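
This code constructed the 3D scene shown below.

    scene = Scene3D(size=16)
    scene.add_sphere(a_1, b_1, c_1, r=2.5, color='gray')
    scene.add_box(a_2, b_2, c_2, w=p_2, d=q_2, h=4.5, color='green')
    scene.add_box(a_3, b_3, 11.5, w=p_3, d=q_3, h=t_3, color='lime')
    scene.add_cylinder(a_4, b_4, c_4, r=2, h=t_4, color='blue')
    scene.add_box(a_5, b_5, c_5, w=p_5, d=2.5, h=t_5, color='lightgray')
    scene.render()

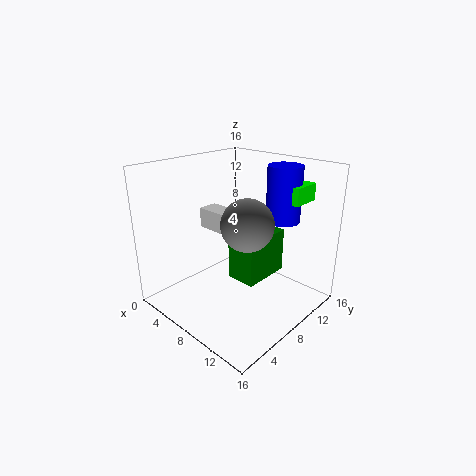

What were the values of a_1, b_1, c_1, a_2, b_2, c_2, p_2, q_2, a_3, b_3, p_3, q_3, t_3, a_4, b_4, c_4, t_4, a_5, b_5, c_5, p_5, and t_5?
a_1 = 12
b_1 = 5
c_1 = 11.5
a_2 = 10
b_2 = 4.5
c_2 = 5.5
p_2 = 3
q_2 = 5
a_3 = 9
b_3 = 12.5
p_3 = 3.5
q_3 = 3.5
t_3 = 2
a_4 = 10
b_4 = 13.5
c_4 = 9
t_4 = 6.5
a_5 = 0.5
b_5 = 9
c_5 = 7
p_5 = 5.5
t_5 = 2.5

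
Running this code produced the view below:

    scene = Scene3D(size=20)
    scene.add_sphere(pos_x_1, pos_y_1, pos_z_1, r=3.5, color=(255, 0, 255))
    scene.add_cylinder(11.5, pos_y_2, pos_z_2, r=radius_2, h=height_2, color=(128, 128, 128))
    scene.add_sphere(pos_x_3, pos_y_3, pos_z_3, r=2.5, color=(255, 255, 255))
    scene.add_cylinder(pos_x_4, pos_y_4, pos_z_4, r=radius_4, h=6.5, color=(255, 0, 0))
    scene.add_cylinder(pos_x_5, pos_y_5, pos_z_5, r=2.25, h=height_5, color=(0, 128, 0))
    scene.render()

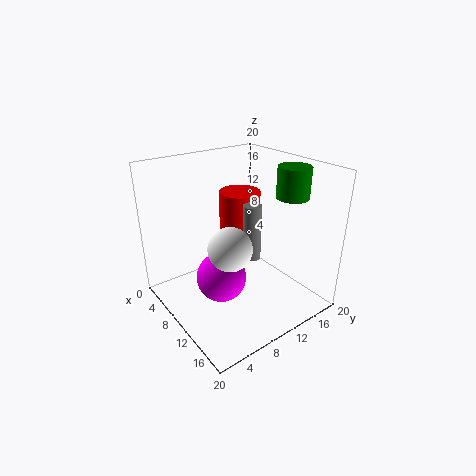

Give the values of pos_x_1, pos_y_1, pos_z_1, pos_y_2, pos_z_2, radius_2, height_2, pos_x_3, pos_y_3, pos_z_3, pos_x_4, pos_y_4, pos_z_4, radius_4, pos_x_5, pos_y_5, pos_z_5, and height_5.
pos_x_1 = 9.75, pos_y_1 = 7.25, pos_z_1 = 4.5, pos_y_2 = 11.25, pos_z_2 = 7.25, radius_2 = 1.25, height_2 = 7.75, pos_x_3 = 16.25, pos_y_3 = 4.25, pos_z_3 = 13, pos_x_4 = 3.75, pos_y_4 = 15, pos_z_4 = 7.5, radius_4 = 3.25, pos_x_5 = 13.5, pos_y_5 = 16.5, pos_z_5 = 15.5, height_5 = 4.25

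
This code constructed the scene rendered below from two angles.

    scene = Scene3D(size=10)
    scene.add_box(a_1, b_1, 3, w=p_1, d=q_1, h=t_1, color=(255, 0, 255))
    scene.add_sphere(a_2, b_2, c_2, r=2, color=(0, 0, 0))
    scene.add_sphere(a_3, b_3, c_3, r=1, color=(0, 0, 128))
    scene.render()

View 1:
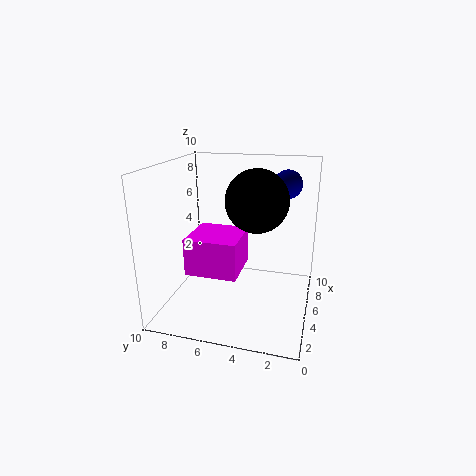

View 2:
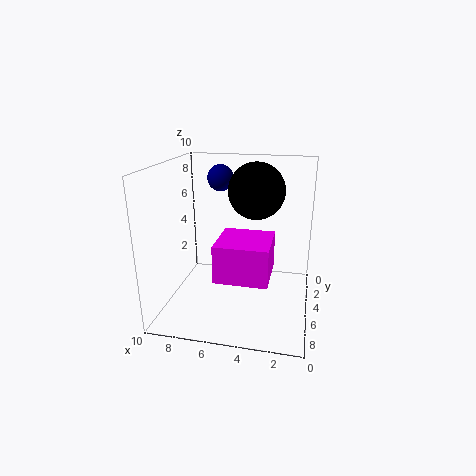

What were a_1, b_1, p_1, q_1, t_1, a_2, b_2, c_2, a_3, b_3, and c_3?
a_1 = 2.5, b_1 = 4.5, p_1 = 3.5, q_1 = 3.5, t_1 = 2.5, a_2 = 4, b_2 = 3.5, c_2 = 8, a_3 = 7, b_3 = 2, c_3 = 8.5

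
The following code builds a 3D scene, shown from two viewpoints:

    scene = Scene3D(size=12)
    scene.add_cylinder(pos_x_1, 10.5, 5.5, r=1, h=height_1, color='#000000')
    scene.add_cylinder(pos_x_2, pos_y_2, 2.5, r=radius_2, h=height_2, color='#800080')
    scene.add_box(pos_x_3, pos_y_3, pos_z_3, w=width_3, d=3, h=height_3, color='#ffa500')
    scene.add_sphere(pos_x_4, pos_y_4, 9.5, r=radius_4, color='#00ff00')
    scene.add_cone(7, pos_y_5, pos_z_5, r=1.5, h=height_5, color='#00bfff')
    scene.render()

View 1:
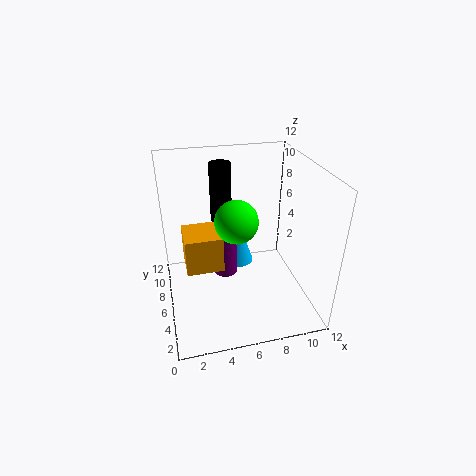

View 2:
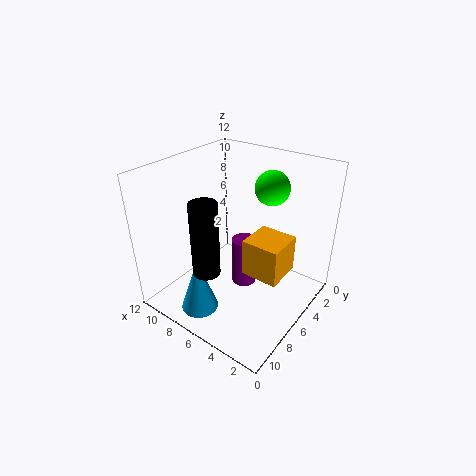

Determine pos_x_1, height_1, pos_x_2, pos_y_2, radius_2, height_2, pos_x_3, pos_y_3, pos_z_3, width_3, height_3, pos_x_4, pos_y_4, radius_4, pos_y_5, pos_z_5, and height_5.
pos_x_1 = 5.5
height_1 = 5.5
pos_x_2 = 5
pos_y_2 = 6.5
radius_2 = 1
height_2 = 4
pos_x_3 = 1.5
pos_y_3 = 4.5
pos_z_3 = 4
width_3 = 3
height_3 = 3
pos_x_4 = 5
pos_y_4 = 2.5
radius_4 = 1.5
pos_y_5 = 10
pos_z_5 = 1
height_5 = 4.5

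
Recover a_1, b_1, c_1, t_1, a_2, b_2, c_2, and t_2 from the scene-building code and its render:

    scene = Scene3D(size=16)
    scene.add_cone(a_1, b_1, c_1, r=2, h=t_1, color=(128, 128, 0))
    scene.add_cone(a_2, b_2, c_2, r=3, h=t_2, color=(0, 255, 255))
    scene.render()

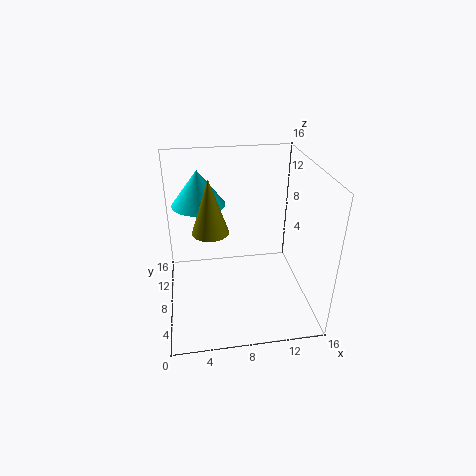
a_1 = 5; b_1 = 8; c_1 = 9; t_1 = 6; a_2 = 4; b_2 = 11; c_2 = 11; t_2 = 4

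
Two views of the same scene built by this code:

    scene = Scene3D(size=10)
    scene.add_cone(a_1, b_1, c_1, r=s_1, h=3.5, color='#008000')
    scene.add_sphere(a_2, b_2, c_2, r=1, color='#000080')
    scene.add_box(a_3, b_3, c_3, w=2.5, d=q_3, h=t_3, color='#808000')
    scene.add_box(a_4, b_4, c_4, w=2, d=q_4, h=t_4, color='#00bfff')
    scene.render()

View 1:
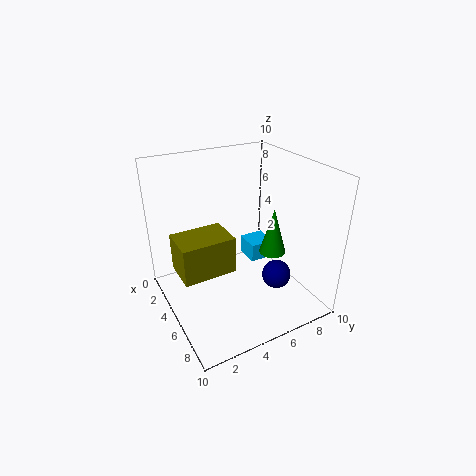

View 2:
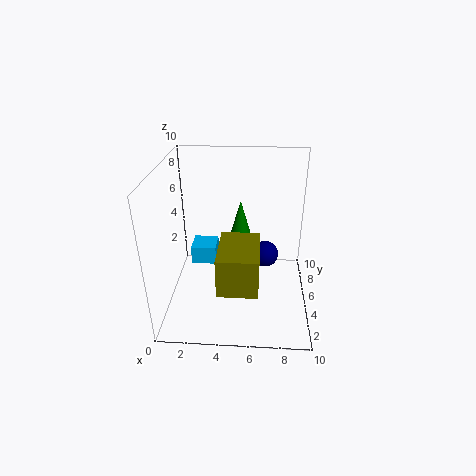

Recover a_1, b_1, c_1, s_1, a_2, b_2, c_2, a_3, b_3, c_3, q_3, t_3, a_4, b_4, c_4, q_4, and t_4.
a_1 = 5, b_1 = 8, c_1 = 3, s_1 = 1, a_2 = 7, b_2 = 7, c_2 = 2.5, a_3 = 4, b_3 = 0.5, c_3 = 3.5, q_3 = 3.5, t_3 = 2.5, a_4 = 1, b_4 = 7.5, c_4 = 1, q_4 = 2, t_4 = 1.5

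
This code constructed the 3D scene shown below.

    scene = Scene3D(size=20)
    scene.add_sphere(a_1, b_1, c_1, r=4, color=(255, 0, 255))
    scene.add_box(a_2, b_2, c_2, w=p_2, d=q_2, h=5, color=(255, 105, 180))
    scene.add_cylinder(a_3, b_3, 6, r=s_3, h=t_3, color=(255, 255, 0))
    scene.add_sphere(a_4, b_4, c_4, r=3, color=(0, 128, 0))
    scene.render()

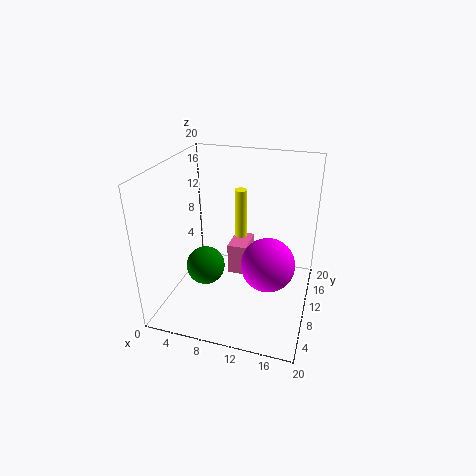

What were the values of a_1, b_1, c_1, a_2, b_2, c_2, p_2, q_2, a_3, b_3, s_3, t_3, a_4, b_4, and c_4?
a_1 = 14, b_1 = 12, c_1 = 5, a_2 = 7, b_2 = 14, c_2 = 1, p_2 = 3, q_2 = 5, a_3 = 8, b_3 = 18, s_3 = 1, t_3 = 8, a_4 = 4, b_4 = 12, c_4 = 3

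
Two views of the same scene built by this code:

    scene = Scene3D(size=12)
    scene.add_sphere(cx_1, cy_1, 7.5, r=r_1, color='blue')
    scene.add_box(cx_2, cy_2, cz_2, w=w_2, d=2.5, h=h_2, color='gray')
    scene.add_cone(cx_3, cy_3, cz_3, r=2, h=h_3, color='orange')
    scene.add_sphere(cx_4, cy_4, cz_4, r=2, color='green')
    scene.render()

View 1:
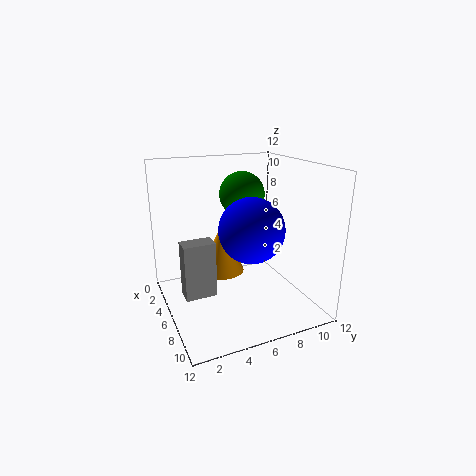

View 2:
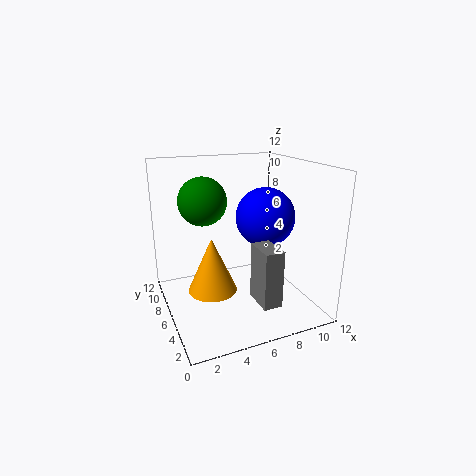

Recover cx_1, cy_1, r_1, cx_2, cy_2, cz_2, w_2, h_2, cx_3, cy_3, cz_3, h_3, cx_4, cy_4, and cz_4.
cx_1 = 8.5; cy_1 = 6; r_1 = 2.5; cx_2 = 6; cy_2 = 1; cz_2 = 2; w_2 = 1.5; h_2 = 4.5; cx_3 = 3.5; cy_3 = 5.5; cz_3 = 2; h_3 = 4.5; cx_4 = 3.5; cy_4 = 7.5; cz_4 = 9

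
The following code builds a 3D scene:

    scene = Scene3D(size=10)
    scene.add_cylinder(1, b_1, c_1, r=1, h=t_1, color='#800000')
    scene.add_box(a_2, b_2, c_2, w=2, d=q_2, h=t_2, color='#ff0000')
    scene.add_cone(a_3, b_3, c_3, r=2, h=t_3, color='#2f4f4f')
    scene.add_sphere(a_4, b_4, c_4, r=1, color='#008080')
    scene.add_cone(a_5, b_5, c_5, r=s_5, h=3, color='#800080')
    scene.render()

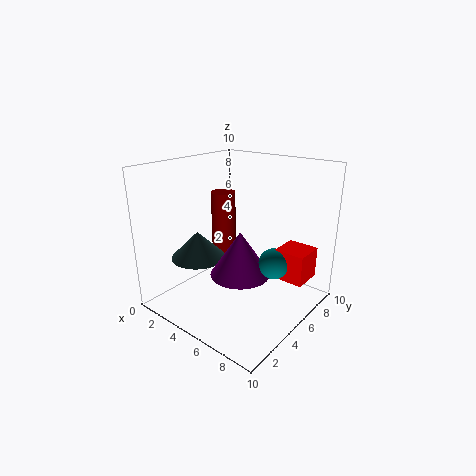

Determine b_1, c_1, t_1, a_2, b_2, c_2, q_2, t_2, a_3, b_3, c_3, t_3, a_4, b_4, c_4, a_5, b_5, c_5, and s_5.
b_1 = 8, c_1 = 2, t_1 = 5, a_2 = 8, b_2 = 5, c_2 = 3, q_2 = 2, t_2 = 2, a_3 = 2, b_3 = 4, c_3 = 3, t_3 = 2, a_4 = 8, b_4 = 5, c_4 = 4, a_5 = 6, b_5 = 4, c_5 = 3, s_5 = 2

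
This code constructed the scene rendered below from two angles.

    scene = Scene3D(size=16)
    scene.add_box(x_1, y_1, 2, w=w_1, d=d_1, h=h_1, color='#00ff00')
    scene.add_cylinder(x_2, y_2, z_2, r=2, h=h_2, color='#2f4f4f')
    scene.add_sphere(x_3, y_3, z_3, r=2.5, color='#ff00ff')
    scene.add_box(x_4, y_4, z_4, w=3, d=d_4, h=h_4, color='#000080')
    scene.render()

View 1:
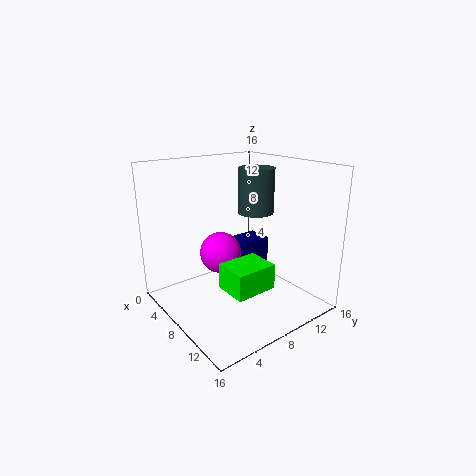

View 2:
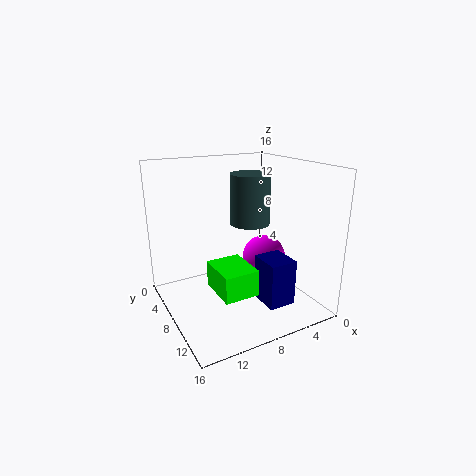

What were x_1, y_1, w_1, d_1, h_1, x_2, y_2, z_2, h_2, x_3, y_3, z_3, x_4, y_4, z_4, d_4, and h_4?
x_1 = 7; y_1 = 6; w_1 = 4; d_1 = 5; h_1 = 3; x_2 = 8; y_2 = 10.5; z_2 = 10.5; h_2 = 5; x_3 = 4.5; y_3 = 8; z_3 = 5; x_4 = 4; y_4 = 10; z_4 = 1.5; d_4 = 3.5; h_4 = 5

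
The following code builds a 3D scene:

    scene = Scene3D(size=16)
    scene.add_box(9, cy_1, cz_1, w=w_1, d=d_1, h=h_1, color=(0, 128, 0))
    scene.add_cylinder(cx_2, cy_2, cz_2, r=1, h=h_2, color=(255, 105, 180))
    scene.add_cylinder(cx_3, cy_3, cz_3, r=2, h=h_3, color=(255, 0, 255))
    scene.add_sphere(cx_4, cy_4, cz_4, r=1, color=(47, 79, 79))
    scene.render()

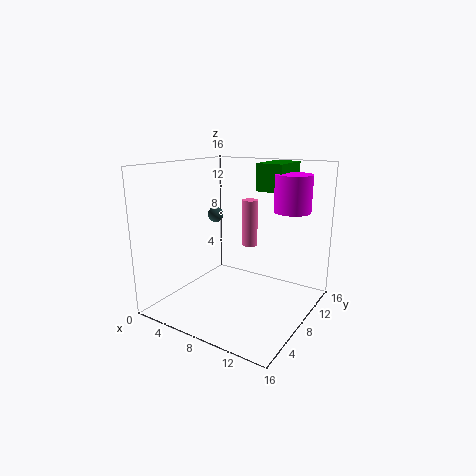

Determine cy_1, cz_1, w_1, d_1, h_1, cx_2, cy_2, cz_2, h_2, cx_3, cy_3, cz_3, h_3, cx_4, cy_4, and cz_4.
cy_1 = 10; cz_1 = 13; w_1 = 3; d_1 = 5; h_1 = 3; cx_2 = 6; cy_2 = 14; cz_2 = 5; h_2 = 6; cx_3 = 13; cy_3 = 11; cz_3 = 11; h_3 = 4; cx_4 = 2; cy_4 = 12; cz_4 = 9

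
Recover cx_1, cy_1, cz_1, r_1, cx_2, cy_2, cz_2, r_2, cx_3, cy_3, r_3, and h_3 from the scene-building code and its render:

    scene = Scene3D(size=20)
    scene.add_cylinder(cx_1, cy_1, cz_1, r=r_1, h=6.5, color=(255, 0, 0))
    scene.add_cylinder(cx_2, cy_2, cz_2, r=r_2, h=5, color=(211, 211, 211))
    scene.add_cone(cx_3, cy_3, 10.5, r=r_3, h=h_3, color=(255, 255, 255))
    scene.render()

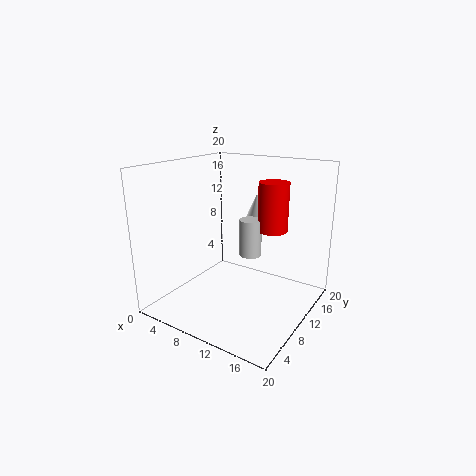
cx_1 = 14.5, cy_1 = 11.5, cz_1 = 11.5, r_1 = 2, cx_2 = 12, cy_2 = 10, cz_2 = 8, r_2 = 1.5, cx_3 = 9.5, cy_3 = 16, r_3 = 2, h_3 = 4.5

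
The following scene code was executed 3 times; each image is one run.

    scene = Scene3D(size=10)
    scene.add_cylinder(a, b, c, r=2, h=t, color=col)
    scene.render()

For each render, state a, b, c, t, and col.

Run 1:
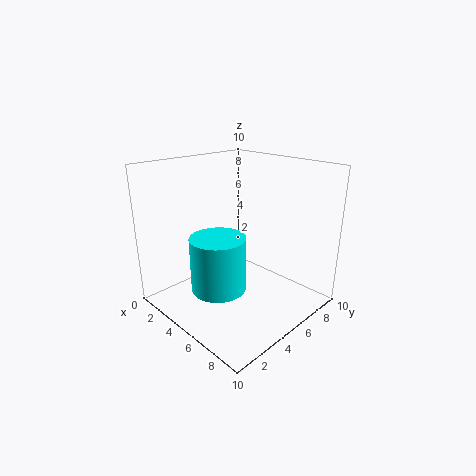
a = 4, b = 4, c = 1, t = 4, col = 'cyan'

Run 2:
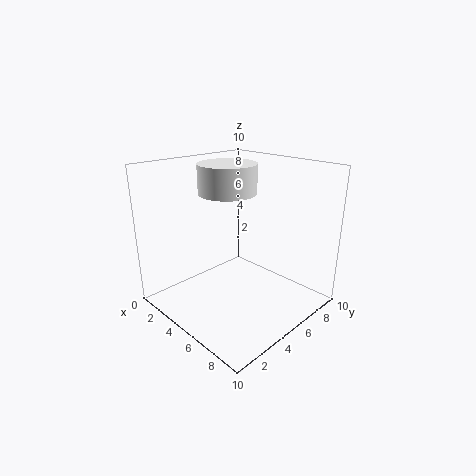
a = 4, b = 5, c = 8, t = 2, col = 'white'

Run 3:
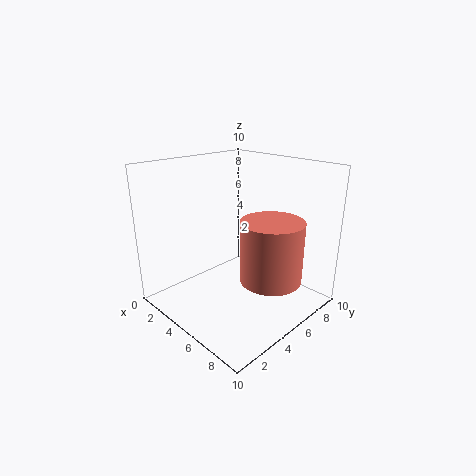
a = 8, b = 5, c = 3, t = 4, col = 'salmon'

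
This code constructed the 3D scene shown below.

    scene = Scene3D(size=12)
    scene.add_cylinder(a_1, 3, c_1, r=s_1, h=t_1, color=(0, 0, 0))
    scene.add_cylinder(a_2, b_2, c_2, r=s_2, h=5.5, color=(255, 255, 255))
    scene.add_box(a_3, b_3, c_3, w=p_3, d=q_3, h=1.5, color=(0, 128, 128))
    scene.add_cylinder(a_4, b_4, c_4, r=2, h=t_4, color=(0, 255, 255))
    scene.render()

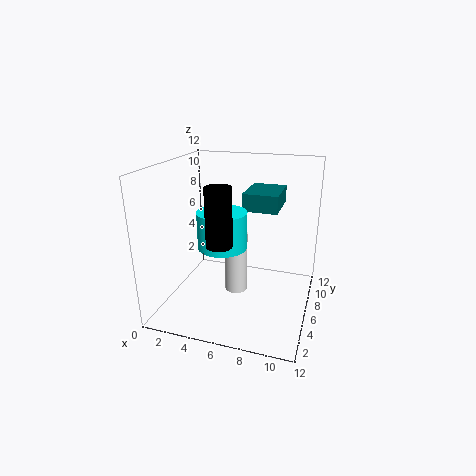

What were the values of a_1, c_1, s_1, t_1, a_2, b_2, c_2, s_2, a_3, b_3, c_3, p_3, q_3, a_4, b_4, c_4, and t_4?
a_1 = 5.5, c_1 = 6.5, s_1 = 1, t_1 = 4.5, a_2 = 5.5, b_2 = 7, c_2 = 0.5, s_2 = 1, a_3 = 6, b_3 = 7, c_3 = 8, p_3 = 3, q_3 = 4, a_4 = 5, b_4 = 5, c_4 = 5.5, t_4 = 3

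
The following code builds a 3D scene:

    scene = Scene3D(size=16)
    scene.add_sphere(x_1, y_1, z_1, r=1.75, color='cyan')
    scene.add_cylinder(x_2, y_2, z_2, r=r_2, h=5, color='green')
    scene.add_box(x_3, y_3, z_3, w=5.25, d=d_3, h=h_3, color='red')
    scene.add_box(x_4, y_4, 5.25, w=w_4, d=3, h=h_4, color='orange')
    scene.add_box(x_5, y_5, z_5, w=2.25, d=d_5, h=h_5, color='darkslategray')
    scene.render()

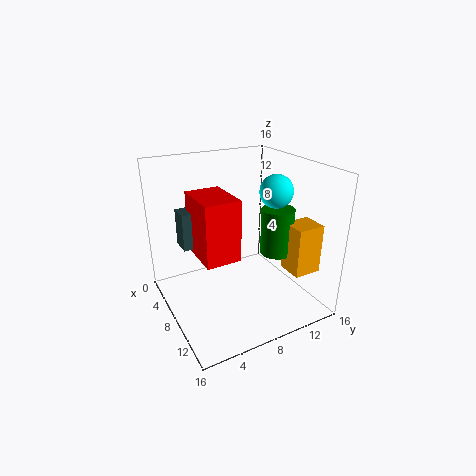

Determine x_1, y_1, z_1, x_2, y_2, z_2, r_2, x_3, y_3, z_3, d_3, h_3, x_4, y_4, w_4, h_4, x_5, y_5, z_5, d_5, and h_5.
x_1 = 10.25; y_1 = 11.25; z_1 = 13.5; x_2 = 10.75; y_2 = 11.25; z_2 = 6.75; r_2 = 1.75; x_3 = 5.75; y_3 = 3; z_3 = 7; d_3 = 3.75; h_3 = 6.5; x_4 = 11.5; y_4 = 11.5; w_4 = 2.75; h_4 = 5.25; x_5 = 5; y_5 = 2; z_5 = 7.5; d_5 = 4; h_5 = 4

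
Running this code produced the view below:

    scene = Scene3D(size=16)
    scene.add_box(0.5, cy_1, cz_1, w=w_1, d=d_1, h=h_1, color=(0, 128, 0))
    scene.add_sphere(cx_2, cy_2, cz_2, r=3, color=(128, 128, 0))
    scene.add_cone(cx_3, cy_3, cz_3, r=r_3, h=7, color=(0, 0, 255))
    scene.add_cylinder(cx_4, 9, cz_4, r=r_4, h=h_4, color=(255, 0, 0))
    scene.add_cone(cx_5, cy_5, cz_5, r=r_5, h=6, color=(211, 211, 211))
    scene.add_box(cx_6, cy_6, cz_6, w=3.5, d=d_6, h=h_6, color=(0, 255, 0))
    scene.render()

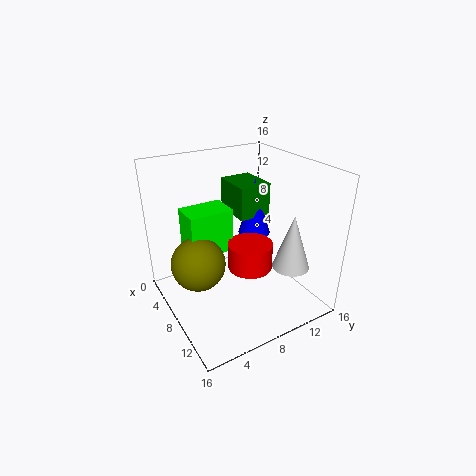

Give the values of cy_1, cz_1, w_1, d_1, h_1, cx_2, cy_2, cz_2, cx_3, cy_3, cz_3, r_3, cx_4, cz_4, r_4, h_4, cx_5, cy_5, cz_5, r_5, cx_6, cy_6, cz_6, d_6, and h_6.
cy_1 = 10, cz_1 = 8.5, w_1 = 5, d_1 = 4, h_1 = 4, cx_2 = 7, cy_2 = 3.5, cz_2 = 5.5, cx_3 = 4.5, cy_3 = 12.5, cz_3 = 6, r_3 = 2, cx_4 = 9, cz_4 = 4.5, r_4 = 2.5, h_4 = 3, cx_5 = 12.5, cy_5 = 12, cz_5 = 5.5, r_5 = 2, cx_6 = 3.5, cy_6 = 3, cz_6 = 6, d_6 = 5, h_6 = 5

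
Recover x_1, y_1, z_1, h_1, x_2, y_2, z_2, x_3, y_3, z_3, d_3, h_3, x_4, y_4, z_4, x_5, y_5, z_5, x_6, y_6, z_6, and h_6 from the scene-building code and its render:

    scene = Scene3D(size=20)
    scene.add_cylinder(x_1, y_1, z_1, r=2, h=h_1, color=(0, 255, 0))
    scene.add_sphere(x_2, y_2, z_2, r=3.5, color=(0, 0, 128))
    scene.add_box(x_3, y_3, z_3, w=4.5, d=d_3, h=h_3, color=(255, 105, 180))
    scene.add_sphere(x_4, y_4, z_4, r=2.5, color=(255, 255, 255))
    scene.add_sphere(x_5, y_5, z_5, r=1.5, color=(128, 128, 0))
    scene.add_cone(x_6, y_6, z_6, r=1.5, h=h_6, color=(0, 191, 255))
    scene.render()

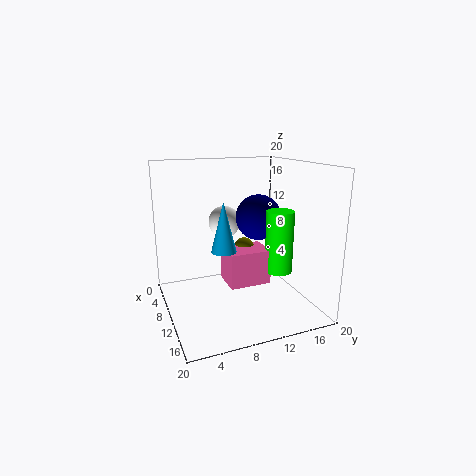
x_1 = 11; y_1 = 16; z_1 = 4.5; h_1 = 9; x_2 = 6; y_2 = 15; z_2 = 11.5; x_3 = 7; y_3 = 8.5; z_3 = 3; d_3 = 6; h_3 = 5; x_4 = 3; y_4 = 10.5; z_4 = 10.5; x_5 = 7.5; y_5 = 12; z_5 = 7.5; x_6 = 15.5; y_6 = 6; z_6 = 10.5; h_6 = 6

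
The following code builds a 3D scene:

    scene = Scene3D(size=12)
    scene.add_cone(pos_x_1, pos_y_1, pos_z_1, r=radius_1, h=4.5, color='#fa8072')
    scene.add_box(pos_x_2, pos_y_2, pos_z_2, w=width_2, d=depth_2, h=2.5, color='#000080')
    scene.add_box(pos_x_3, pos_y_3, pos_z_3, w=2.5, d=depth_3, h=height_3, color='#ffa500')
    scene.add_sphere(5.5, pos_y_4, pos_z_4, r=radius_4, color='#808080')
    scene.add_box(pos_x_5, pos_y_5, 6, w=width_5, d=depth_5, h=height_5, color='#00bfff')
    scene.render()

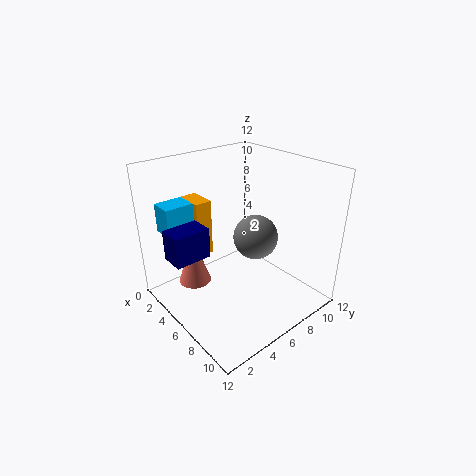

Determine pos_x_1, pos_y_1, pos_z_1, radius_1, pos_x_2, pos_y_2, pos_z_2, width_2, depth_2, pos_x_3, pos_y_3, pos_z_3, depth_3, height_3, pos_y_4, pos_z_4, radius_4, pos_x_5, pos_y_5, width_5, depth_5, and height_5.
pos_x_1 = 2; pos_y_1 = 4; pos_z_1 = 0.5; radius_1 = 1.5; pos_x_2 = 3.5; pos_y_2 = 0.5; pos_z_2 = 5; width_2 = 2; depth_2 = 3; pos_x_3 = 0.5; pos_y_3 = 4; pos_z_3 = 3.5; depth_3 = 1.5; height_3 = 5; pos_y_4 = 8.5; pos_z_4 = 5; radius_4 = 2; pos_x_5 = 0.5; pos_y_5 = 1.5; width_5 = 2; depth_5 = 3.5; height_5 = 2.5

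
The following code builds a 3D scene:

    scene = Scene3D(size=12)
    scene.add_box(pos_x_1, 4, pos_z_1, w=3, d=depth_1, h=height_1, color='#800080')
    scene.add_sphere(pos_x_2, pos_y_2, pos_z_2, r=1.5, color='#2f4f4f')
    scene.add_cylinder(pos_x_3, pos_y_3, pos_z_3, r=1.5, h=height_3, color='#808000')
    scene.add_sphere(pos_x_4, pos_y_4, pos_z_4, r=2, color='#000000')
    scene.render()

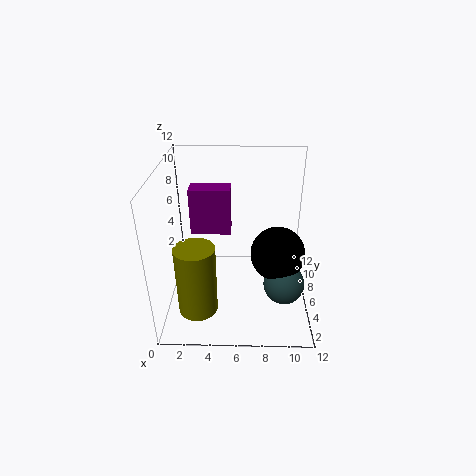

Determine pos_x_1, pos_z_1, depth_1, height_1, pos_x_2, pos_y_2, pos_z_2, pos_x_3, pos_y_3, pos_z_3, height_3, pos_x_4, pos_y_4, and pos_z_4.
pos_x_1 = 2.5, pos_z_1 = 7.5, depth_1 = 1.5, height_1 = 3.5, pos_x_2 = 9.5, pos_y_2 = 2, pos_z_2 = 4.5, pos_x_3 = 3, pos_y_3 = 2, pos_z_3 = 2, height_3 = 5.5, pos_x_4 = 9, pos_y_4 = 3, pos_z_4 = 6.5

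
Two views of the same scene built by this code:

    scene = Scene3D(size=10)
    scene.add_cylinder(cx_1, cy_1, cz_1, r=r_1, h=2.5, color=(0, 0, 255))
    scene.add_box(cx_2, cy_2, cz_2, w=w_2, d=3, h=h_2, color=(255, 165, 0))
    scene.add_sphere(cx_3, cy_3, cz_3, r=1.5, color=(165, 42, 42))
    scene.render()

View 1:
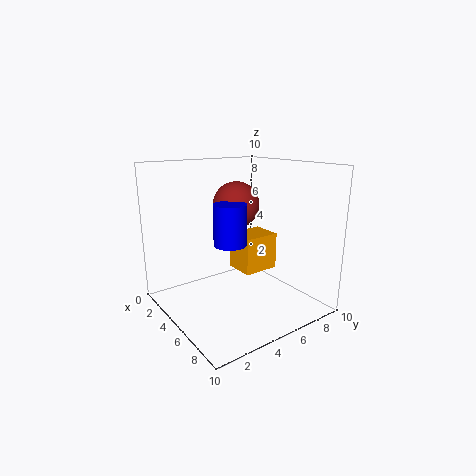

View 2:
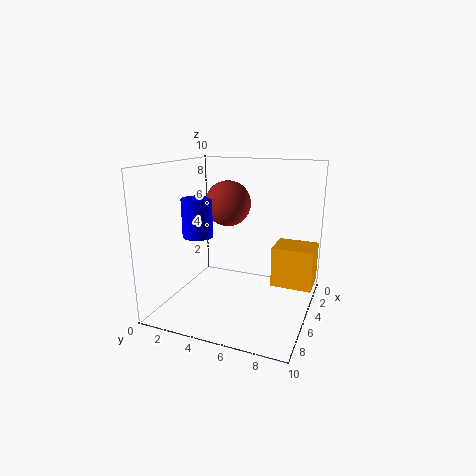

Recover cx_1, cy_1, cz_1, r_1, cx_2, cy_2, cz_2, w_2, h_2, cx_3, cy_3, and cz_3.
cx_1 = 7; cy_1 = 3; cz_1 = 5.5; r_1 = 1; cx_2 = 1; cy_2 = 7; cz_2 = 1; w_2 = 2.5; h_2 = 3; cx_3 = 5.5; cy_3 = 4.5; cz_3 = 7.5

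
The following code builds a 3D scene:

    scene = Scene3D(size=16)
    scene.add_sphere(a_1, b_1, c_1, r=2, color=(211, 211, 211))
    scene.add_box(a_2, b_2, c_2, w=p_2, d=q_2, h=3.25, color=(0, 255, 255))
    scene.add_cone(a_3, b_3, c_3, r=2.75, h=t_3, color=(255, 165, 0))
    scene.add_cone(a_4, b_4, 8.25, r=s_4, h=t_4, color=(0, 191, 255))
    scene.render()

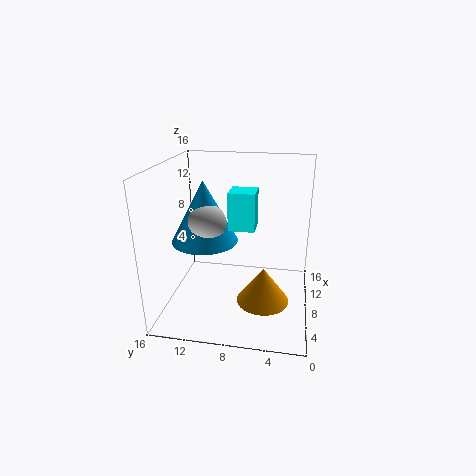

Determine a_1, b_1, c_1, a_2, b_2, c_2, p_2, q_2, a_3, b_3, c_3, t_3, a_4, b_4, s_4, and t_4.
a_1 = 5.5; b_1 = 10.75; c_1 = 10.5; a_2 = 0.5; b_2 = 5.25; c_2 = 12; p_2 = 2.25; q_2 = 2.25; a_3 = 4.75; b_3 = 4.75; c_3 = 2.5; t_3 = 3.75; a_4 = 6.25; b_4 = 11.25; s_4 = 3.5; t_4 = 6.5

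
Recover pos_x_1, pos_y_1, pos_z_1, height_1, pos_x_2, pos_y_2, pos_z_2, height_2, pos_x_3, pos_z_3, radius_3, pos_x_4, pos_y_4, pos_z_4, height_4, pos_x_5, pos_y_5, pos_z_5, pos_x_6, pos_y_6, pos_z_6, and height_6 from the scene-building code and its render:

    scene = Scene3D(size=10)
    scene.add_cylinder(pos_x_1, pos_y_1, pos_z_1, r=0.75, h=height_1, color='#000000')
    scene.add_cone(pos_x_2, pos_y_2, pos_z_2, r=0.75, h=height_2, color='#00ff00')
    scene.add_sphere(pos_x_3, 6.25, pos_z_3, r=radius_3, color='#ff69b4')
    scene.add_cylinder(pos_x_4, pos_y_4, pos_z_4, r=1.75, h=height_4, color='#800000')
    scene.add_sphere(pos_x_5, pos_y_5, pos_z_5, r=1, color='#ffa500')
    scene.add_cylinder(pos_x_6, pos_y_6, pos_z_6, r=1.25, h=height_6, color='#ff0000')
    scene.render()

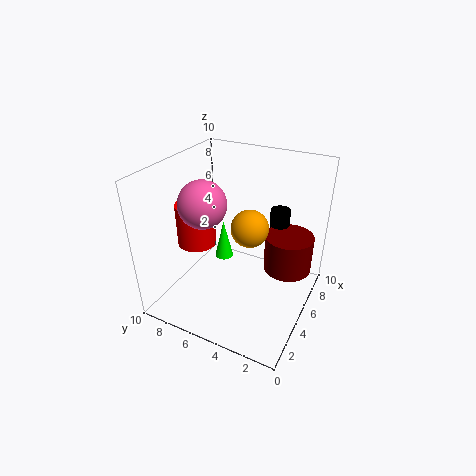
pos_x_1 = 8.5; pos_y_1 = 3.25; pos_z_1 = 3.5; height_1 = 2.5; pos_x_2 = 7.75; pos_y_2 = 7.75; pos_z_2 = 1; height_2 = 3.25; pos_x_3 = 2.75; pos_z_3 = 8.25; radius_3 = 1.5; pos_x_4 = 7.25; pos_y_4 = 2; pos_z_4 = 2; height_4 = 2.75; pos_x_5 = 1.5; pos_y_5 = 2.5; pos_z_5 = 8.25; pos_x_6 = 3; pos_y_6 = 7; pos_z_6 = 5.25; height_6 = 2.75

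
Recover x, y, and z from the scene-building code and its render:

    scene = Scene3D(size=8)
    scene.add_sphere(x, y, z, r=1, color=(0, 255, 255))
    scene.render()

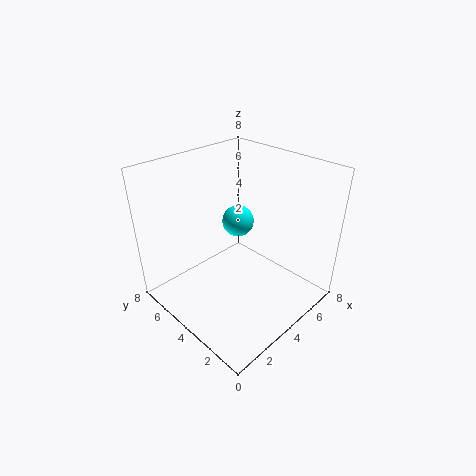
x = 6, y = 6, z = 3.5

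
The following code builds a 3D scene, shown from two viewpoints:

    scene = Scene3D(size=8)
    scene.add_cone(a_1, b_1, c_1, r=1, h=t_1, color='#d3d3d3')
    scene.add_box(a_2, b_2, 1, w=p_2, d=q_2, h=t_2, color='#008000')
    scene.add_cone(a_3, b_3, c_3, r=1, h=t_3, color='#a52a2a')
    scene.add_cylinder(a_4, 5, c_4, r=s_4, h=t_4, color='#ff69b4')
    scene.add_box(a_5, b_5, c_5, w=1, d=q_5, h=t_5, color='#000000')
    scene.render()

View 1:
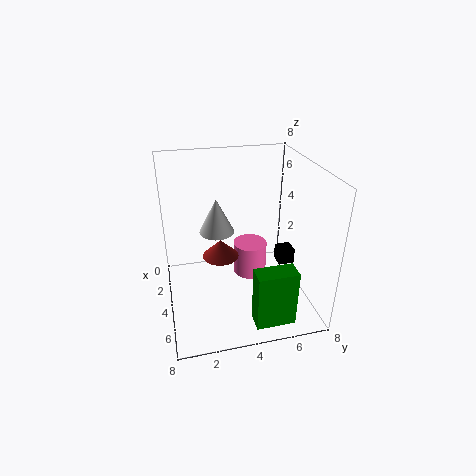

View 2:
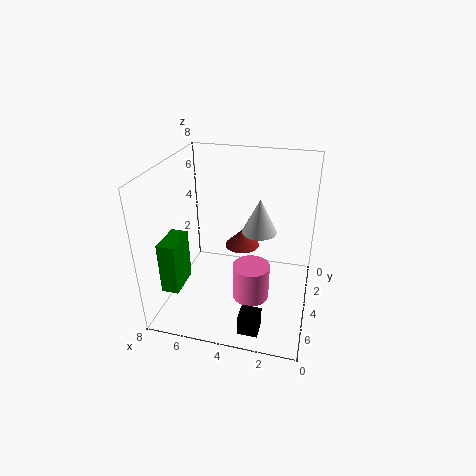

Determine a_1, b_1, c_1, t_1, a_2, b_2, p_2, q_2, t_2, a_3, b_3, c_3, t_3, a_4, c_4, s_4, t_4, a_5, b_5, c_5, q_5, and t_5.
a_1 = 3, b_1 = 3, c_1 = 4, t_1 = 2, a_2 = 7, b_2 = 4, p_2 = 1, q_2 = 2, t_2 = 3, a_3 = 4, b_3 = 3, c_3 = 3, t_3 = 1, a_4 = 3, c_4 = 1, s_4 = 1, t_4 = 2, a_5 = 2, b_5 = 7, c_5 = 1, q_5 = 1, t_5 = 1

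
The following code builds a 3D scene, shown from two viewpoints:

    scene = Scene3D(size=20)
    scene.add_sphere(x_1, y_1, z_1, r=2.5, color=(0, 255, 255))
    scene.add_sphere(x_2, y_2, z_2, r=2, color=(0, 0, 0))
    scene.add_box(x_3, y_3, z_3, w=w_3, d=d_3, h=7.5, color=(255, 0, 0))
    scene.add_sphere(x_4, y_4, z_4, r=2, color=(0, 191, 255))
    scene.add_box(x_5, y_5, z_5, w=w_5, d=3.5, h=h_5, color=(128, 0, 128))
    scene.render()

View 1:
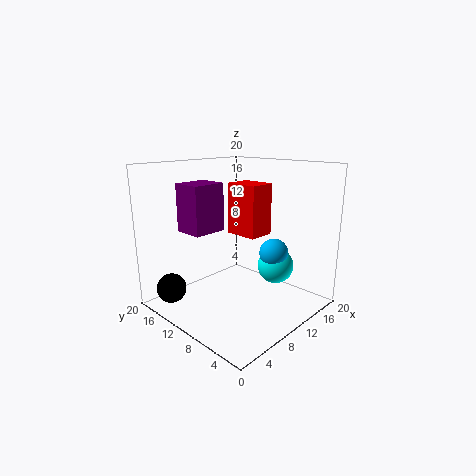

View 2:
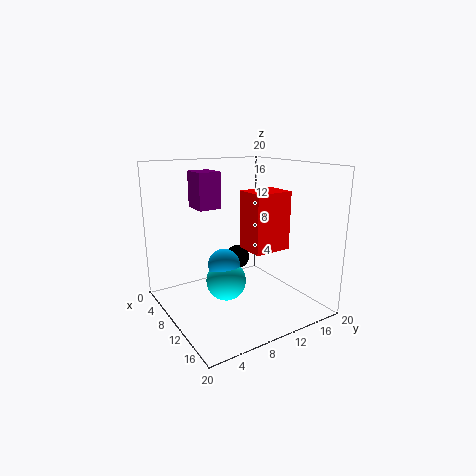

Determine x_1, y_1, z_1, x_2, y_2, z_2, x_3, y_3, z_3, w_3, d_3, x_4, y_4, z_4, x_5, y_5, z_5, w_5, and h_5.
x_1 = 13.5
y_1 = 6
z_1 = 6
x_2 = 2
y_2 = 15
z_2 = 3.5
x_3 = 12
y_3 = 9
z_3 = 9.5
w_3 = 4
d_3 = 5
x_4 = 13
y_4 = 6
z_4 = 8
x_5 = 0.5
y_5 = 7
z_5 = 13
w_5 = 4
h_5 = 5.5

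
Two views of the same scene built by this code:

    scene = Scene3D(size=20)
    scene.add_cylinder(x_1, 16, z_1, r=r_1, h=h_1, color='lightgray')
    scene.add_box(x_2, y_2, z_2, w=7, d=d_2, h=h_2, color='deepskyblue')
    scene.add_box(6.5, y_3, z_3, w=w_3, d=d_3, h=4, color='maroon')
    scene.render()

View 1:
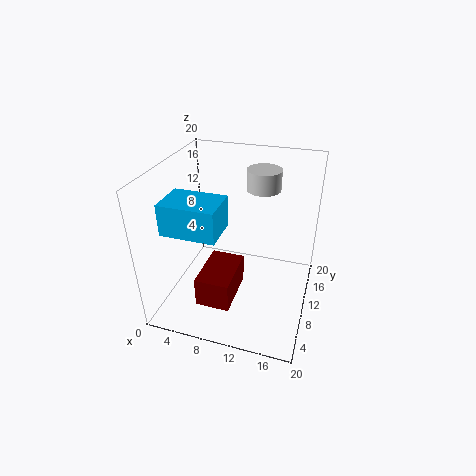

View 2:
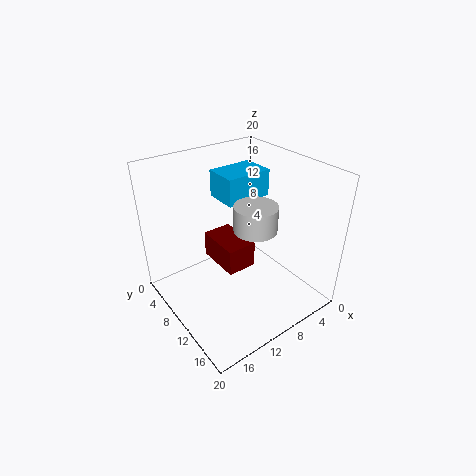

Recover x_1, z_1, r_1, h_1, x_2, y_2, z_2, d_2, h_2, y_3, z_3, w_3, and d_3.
x_1 = 12
z_1 = 15
r_1 = 2.5
h_1 = 3
x_2 = 2.5
y_2 = 2.5
z_2 = 13.5
d_2 = 5
h_2 = 4
y_3 = 2.5
z_3 = 3.5
w_3 = 4.5
d_3 = 7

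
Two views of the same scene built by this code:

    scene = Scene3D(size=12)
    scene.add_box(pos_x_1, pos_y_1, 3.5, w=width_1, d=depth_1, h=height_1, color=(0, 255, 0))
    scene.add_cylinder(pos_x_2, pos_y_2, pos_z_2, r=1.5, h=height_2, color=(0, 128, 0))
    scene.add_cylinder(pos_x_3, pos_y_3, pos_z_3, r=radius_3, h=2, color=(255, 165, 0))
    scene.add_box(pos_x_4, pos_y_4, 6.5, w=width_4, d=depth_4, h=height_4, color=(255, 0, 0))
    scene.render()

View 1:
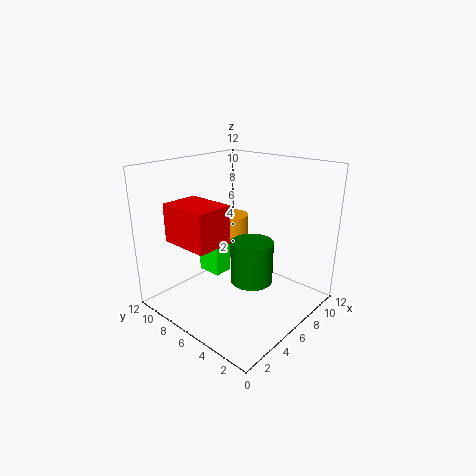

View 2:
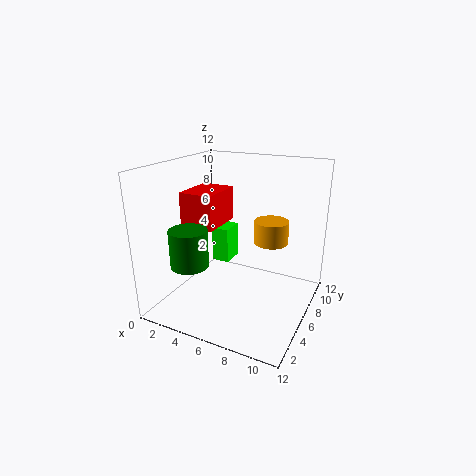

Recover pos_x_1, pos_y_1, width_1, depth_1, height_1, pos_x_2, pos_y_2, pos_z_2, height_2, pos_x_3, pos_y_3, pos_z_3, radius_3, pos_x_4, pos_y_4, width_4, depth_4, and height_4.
pos_x_1 = 3.5
pos_y_1 = 6
width_1 = 1.5
depth_1 = 2
height_1 = 3
pos_x_2 = 3.5
pos_y_2 = 2.5
pos_z_2 = 4.5
height_2 = 3
pos_x_3 = 8
pos_y_3 = 8.5
pos_z_3 = 5
radius_3 = 1.5
pos_x_4 = 1
pos_y_4 = 5
width_4 = 3
depth_4 = 4
height_4 = 3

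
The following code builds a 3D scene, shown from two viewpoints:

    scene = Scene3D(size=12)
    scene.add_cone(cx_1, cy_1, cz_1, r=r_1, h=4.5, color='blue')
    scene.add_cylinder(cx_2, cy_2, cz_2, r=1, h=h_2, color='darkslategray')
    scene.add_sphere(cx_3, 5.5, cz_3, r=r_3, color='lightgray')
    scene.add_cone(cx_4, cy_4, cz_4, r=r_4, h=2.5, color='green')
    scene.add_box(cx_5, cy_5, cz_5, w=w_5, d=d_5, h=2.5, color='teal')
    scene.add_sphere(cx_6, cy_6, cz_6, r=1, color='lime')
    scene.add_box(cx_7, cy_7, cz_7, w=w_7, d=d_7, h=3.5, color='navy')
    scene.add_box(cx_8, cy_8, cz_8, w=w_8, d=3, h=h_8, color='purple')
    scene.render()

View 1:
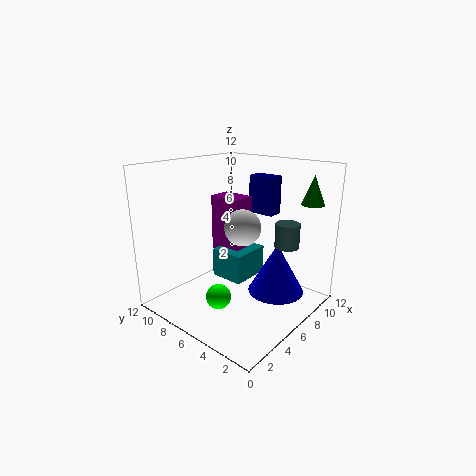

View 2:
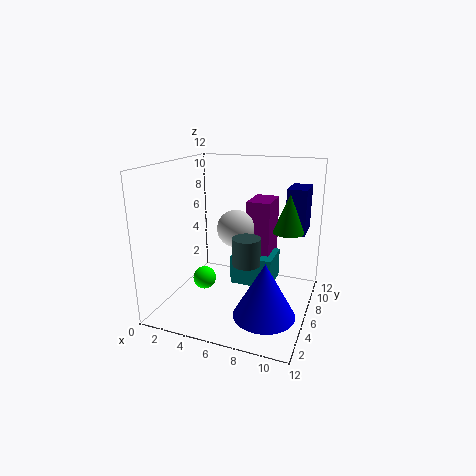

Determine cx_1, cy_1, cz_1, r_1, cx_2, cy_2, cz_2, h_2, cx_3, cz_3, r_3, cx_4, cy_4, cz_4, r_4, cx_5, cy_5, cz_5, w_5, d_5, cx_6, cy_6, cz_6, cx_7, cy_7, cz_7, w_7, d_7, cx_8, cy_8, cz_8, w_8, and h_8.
cx_1 = 9, cy_1 = 4, cz_1 = 0.5, r_1 = 2.5, cx_2 = 8, cy_2 = 2.5, cz_2 = 5.5, h_2 = 2, cx_3 = 6, cz_3 = 7, r_3 = 1.5, cx_4 = 11, cy_4 = 2, cz_4 = 8.5, r_4 = 1, cx_5 = 5.5, cy_5 = 5.5, cz_5 = 2, w_5 = 3.5, d_5 = 3, cx_6 = 3, cy_6 = 5.5, cz_6 = 2, cx_7 = 10, cy_7 = 5.5, cz_7 = 7, w_7 = 1.5, d_7 = 2.5, cx_8 = 6.5, cy_8 = 6.5, cz_8 = 4, w_8 = 2, h_8 = 5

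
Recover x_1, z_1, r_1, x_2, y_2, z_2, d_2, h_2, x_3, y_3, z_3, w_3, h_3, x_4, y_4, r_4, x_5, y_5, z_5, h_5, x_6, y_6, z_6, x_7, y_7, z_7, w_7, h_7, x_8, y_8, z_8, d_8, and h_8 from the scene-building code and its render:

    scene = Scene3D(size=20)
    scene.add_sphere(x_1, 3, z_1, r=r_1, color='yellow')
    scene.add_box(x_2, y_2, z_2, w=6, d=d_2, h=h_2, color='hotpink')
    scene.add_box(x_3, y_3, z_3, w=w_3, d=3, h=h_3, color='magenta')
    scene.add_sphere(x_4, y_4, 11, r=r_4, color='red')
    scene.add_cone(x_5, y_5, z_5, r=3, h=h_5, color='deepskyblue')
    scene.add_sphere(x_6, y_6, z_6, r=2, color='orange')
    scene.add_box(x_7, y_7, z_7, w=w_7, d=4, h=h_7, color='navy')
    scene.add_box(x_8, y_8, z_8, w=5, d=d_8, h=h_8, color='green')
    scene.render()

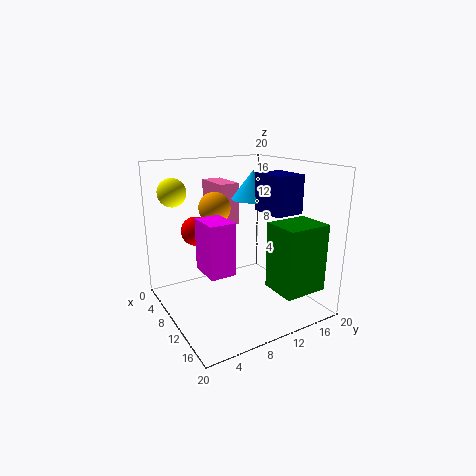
x_1 = 4; z_1 = 16; r_1 = 2; x_2 = 1; y_2 = 9; z_2 = 11; d_2 = 3; h_2 = 6; x_3 = 14; y_3 = 2; z_3 = 9; w_3 = 4; h_3 = 6; x_4 = 7; y_4 = 5; r_4 = 2; x_5 = 9; y_5 = 13; z_5 = 15; h_5 = 4; x_6 = 11; y_6 = 6; z_6 = 15; x_7 = 11; y_7 = 12; z_7 = 14; w_7 = 5; h_7 = 5; x_8 = 14; y_8 = 12; z_8 = 4; d_8 = 6; h_8 = 9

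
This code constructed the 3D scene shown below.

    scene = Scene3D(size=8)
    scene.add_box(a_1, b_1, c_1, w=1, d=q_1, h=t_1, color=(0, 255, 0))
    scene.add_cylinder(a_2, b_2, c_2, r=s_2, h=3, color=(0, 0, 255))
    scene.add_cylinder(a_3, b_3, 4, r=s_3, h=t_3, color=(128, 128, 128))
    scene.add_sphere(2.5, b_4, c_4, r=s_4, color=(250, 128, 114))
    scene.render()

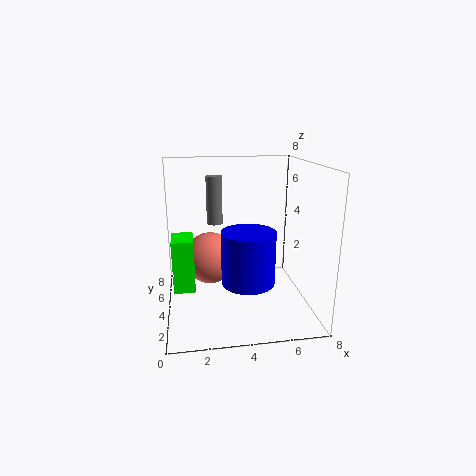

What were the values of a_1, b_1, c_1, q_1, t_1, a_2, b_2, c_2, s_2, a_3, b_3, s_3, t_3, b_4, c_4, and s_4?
a_1 = 0.5; b_1 = 1; c_1 = 2.5; q_1 = 1.5; t_1 = 2.5; a_2 = 4.5; b_2 = 3.5; c_2 = 1.5; s_2 = 1.5; a_3 = 3; b_3 = 7; s_3 = 0.5; t_3 = 3; b_4 = 5; c_4 = 2.5; s_4 = 1.5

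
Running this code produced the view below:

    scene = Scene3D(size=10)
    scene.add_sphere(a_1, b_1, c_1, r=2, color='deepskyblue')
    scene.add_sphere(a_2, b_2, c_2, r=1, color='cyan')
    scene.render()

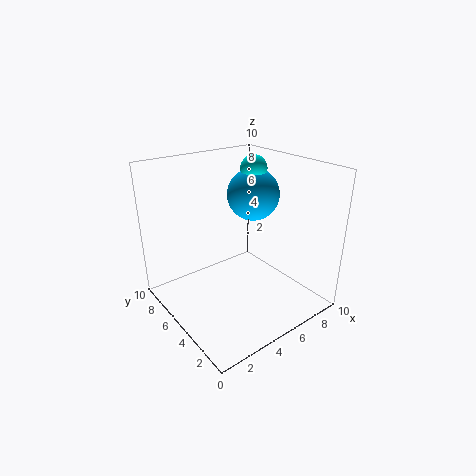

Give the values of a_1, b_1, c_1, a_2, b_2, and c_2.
a_1 = 8; b_1 = 7; c_1 = 7; a_2 = 8; b_2 = 7; c_2 = 9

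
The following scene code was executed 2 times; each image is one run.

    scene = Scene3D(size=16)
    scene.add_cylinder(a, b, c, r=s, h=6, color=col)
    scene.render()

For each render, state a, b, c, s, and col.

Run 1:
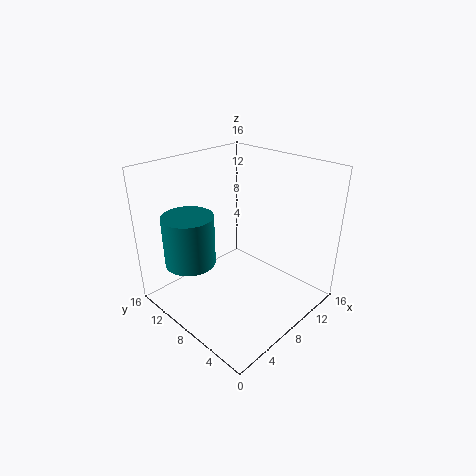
a = 5, b = 13, c = 4, s = 3, col = 'teal'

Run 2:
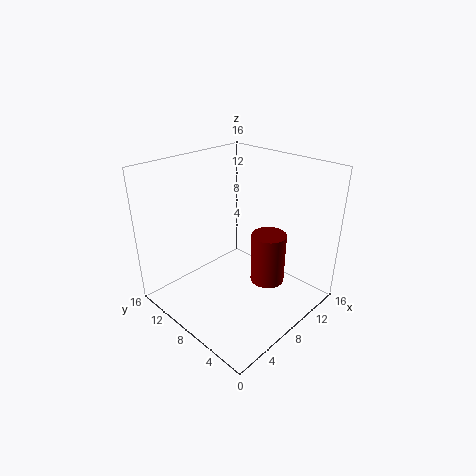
a = 11, b = 6, c = 2, s = 2, col = 'maroon'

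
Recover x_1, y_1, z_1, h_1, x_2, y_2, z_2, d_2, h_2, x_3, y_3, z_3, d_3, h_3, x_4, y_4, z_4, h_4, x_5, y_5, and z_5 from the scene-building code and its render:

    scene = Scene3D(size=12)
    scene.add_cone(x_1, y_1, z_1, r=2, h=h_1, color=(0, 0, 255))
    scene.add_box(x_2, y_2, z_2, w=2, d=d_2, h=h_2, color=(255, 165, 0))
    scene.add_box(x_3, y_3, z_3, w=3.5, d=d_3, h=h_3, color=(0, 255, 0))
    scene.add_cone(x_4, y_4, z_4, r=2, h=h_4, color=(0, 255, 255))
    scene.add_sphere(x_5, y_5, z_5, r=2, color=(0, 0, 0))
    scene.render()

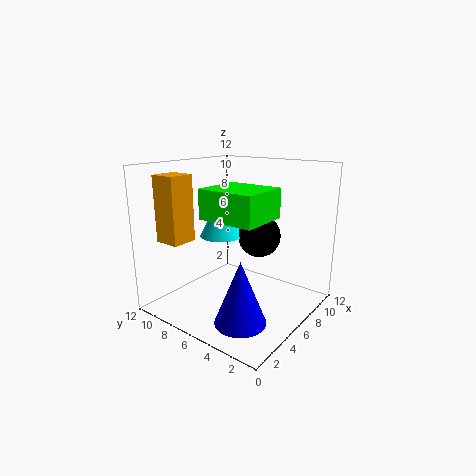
x_1 = 3; y_1 = 3.5; z_1 = 0.5; h_1 = 5; x_2 = 0.5; y_2 = 7.5; z_2 = 6.5; d_2 = 2; h_2 = 5; x_3 = 0.5; y_3 = 1; z_3 = 9; d_3 = 4; h_3 = 2; x_4 = 8; y_4 = 9.5; z_4 = 5; h_4 = 4; x_5 = 10; y_5 = 6.5; z_5 = 5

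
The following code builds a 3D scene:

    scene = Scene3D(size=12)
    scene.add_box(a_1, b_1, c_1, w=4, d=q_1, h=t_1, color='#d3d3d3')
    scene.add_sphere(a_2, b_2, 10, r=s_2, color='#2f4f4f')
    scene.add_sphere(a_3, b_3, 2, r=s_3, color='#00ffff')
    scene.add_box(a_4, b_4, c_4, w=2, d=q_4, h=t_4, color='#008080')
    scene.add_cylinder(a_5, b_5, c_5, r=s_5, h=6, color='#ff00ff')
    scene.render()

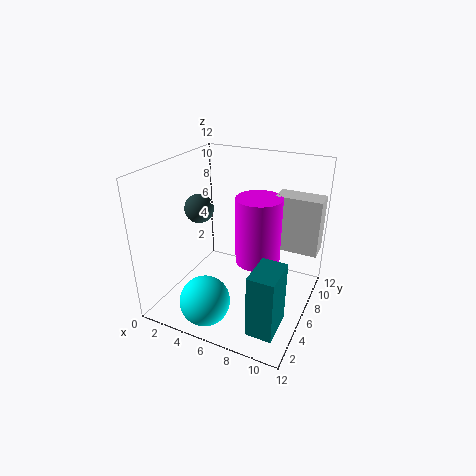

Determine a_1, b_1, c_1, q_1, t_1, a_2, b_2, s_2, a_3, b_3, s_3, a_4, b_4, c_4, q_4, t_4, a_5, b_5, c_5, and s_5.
a_1 = 8, b_1 = 9, c_1 = 4, q_1 = 2, t_1 = 5, a_2 = 5, b_2 = 2, s_2 = 1, a_3 = 5, b_3 = 2, s_3 = 2, a_4 = 9, b_4 = 1, c_4 = 1, q_4 = 3, t_4 = 5, a_5 = 7, b_5 = 8, c_5 = 3, s_5 = 2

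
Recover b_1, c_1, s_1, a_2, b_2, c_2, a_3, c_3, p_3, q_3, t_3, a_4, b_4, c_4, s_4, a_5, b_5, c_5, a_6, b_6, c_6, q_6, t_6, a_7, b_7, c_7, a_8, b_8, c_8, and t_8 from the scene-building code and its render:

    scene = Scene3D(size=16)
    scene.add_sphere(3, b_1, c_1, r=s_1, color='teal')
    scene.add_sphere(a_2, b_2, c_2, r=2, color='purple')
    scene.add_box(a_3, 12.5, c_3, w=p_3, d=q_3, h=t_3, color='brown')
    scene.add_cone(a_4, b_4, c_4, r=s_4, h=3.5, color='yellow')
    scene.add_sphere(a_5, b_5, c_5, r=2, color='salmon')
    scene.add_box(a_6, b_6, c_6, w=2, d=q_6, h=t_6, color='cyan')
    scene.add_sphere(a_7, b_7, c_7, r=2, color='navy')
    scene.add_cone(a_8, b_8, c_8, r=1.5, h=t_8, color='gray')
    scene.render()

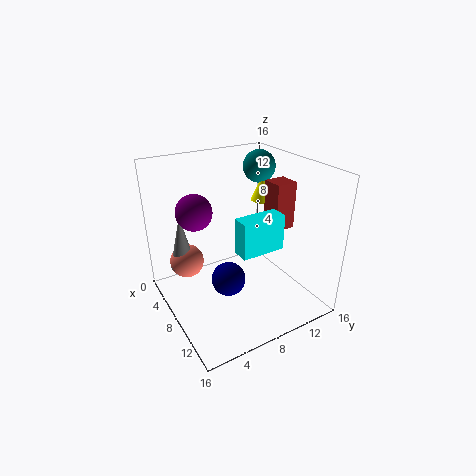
b_1 = 14, c_1 = 14, s_1 = 2, a_2 = 5.5, b_2 = 4, c_2 = 11, a_3 = 6.5, c_3 = 8, p_3 = 2.5, q_3 = 2.5, t_3 = 5.5, a_4 = 4, b_4 = 14, c_4 = 10, s_4 = 1.5, a_5 = 3.5, b_5 = 3.5, c_5 = 4, a_6 = 9, b_6 = 7, c_6 = 7, q_6 = 5, t_6 = 4, a_7 = 7.5, b_7 = 7, c_7 = 2.5, a_8 = 3.5, b_8 = 3, c_8 = 3.5, t_8 = 6.5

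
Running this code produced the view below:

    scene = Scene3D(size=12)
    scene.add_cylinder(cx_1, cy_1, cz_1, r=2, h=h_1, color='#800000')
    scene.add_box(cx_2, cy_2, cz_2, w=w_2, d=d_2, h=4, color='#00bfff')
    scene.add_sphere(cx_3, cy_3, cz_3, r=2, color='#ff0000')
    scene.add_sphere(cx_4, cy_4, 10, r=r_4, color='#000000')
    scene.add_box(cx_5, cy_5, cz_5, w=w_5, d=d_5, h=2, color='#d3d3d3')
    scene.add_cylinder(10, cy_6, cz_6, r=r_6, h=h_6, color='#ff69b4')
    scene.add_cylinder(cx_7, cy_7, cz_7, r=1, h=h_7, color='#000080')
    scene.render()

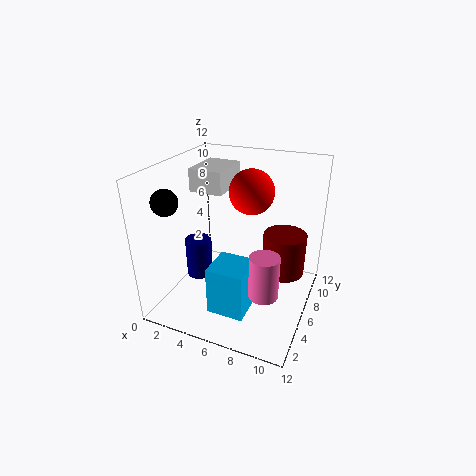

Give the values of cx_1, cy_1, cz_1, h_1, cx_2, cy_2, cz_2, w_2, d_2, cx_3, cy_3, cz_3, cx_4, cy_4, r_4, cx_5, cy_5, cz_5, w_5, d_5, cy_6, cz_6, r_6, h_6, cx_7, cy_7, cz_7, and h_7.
cx_1 = 9, cy_1 = 10, cz_1 = 1, h_1 = 4, cx_2 = 5, cy_2 = 2, cz_2 = 1, w_2 = 3, d_2 = 3, cx_3 = 6, cy_3 = 9, cz_3 = 9, cx_4 = 2, cy_4 = 2, r_4 = 1, cx_5 = 1, cy_5 = 7, cz_5 = 9, w_5 = 3, d_5 = 4, cy_6 = 1, cz_6 = 5, r_6 = 1, h_6 = 3, cx_7 = 4, cy_7 = 3, cz_7 = 4, h_7 = 3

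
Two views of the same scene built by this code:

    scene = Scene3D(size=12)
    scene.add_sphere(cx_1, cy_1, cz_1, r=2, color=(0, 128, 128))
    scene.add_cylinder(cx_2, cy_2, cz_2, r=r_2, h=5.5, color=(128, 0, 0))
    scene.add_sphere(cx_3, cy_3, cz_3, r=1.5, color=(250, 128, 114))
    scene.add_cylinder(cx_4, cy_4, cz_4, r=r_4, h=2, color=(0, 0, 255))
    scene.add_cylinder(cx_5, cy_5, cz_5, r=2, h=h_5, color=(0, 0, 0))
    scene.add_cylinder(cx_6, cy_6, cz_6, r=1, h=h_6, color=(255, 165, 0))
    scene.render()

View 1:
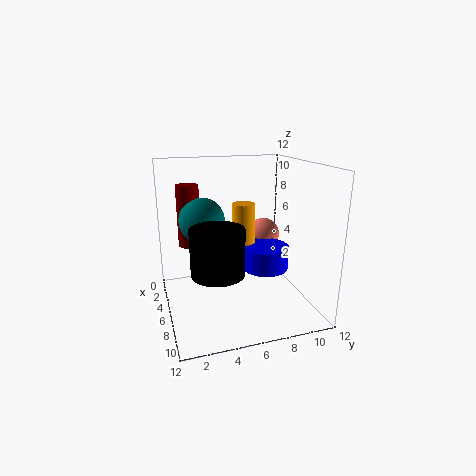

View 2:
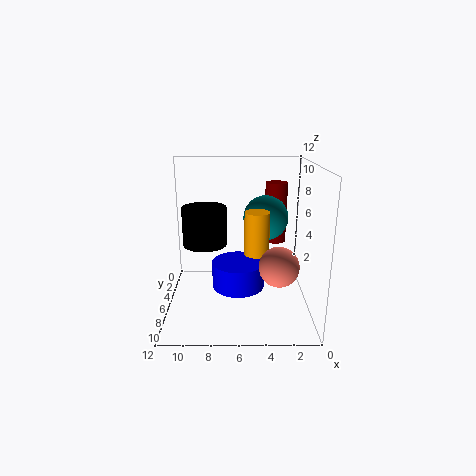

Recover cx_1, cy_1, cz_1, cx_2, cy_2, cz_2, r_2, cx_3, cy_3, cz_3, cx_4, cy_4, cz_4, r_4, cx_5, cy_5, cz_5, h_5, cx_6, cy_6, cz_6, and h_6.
cx_1 = 3.5; cy_1 = 3.5; cz_1 = 7; cx_2 = 2.5; cy_2 = 2.5; cz_2 = 4.5; r_2 = 1; cx_3 = 3; cy_3 = 9.5; cz_3 = 5; cx_4 = 6; cy_4 = 8.5; cz_4 = 3; r_4 = 2; cx_5 = 9; cy_5 = 3.5; cz_5 = 4.5; h_5 = 3.5; cx_6 = 4.5; cy_6 = 7; cz_6 = 3.5; h_6 = 5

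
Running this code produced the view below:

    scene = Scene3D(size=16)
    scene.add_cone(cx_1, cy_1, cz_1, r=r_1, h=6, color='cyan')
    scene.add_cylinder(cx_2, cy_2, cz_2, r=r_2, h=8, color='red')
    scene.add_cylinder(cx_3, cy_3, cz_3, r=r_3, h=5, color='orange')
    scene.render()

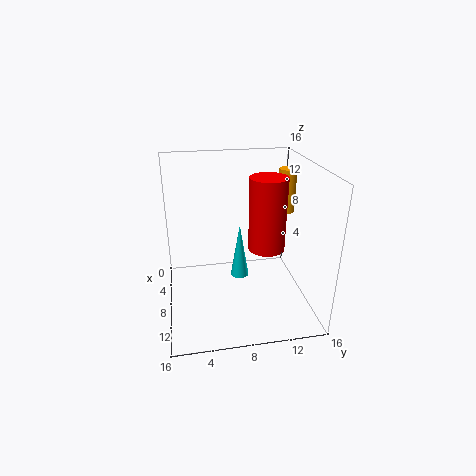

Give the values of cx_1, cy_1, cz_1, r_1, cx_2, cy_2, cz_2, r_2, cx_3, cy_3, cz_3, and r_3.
cx_1 = 9
cy_1 = 8
cz_1 = 4
r_1 = 1
cx_2 = 9
cy_2 = 11
cz_2 = 7
r_2 = 2
cx_3 = 6
cy_3 = 14
cz_3 = 10
r_3 = 1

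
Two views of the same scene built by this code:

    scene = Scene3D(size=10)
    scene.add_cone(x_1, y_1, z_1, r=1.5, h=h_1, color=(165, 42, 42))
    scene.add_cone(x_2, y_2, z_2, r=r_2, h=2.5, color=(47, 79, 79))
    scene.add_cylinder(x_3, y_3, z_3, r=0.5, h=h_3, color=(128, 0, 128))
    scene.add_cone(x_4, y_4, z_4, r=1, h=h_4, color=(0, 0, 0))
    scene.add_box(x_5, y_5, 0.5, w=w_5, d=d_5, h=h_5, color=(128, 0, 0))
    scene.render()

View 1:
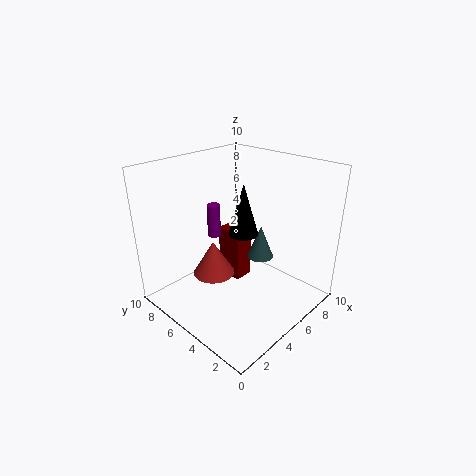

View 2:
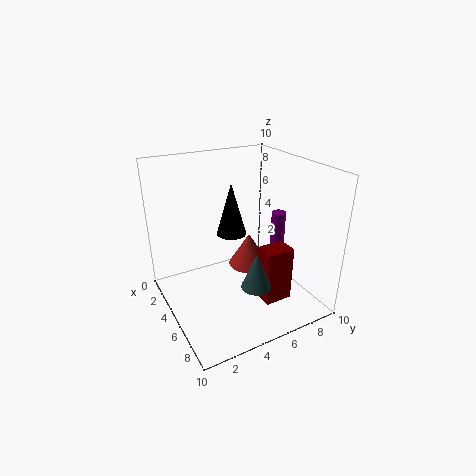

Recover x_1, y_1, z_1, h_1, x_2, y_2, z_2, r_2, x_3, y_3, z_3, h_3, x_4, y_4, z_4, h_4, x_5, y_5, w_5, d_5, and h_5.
x_1 = 4; y_1 = 6.5; z_1 = 2; h_1 = 2.5; x_2 = 7.5; y_2 = 5; z_2 = 2.5; r_2 = 1; x_3 = 5.5; y_3 = 8; z_3 = 4; h_3 = 2.5; x_4 = 5; y_4 = 4.5; z_4 = 5.5; h_4 = 3.5; x_5 = 6; y_5 = 6; w_5 = 1.5; d_5 = 2; h_5 = 4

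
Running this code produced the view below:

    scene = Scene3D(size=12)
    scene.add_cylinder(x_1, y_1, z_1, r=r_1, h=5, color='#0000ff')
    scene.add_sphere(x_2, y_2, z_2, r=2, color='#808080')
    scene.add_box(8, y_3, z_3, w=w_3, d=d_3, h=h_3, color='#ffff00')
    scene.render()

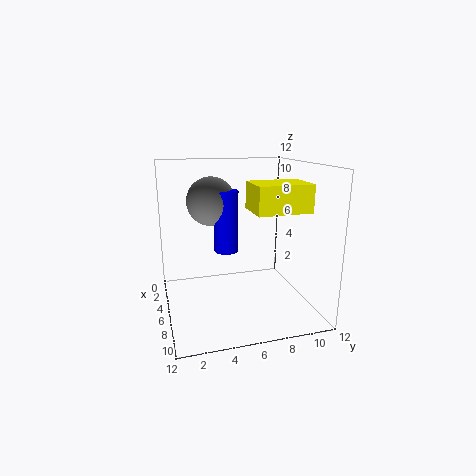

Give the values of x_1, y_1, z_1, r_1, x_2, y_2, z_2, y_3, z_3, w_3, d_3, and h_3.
x_1 = 6, y_1 = 5, z_1 = 5, r_1 = 1, x_2 = 5, y_2 = 4, z_2 = 9, y_3 = 6, z_3 = 9, w_3 = 3, d_3 = 4, h_3 = 2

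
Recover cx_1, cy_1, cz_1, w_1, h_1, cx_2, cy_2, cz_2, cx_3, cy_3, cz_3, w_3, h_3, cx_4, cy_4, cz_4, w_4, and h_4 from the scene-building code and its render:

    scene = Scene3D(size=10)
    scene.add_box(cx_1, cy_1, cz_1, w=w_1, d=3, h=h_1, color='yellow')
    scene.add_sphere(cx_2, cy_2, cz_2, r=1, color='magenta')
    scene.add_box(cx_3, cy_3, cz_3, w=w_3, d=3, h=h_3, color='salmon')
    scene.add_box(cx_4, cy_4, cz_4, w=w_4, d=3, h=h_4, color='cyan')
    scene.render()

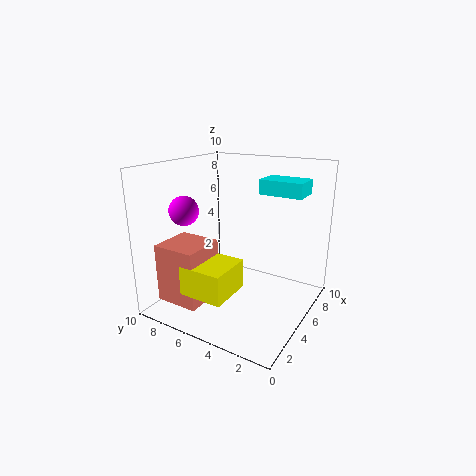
cx_1 = 1; cy_1 = 4; cz_1 = 2; w_1 = 3; h_1 = 2; cx_2 = 3; cy_2 = 8; cz_2 = 7; cx_3 = 1; cy_3 = 6; cz_3 = 1; w_3 = 3; h_3 = 4; cx_4 = 6; cy_4 = 1; cz_4 = 8; w_4 = 2; h_4 = 1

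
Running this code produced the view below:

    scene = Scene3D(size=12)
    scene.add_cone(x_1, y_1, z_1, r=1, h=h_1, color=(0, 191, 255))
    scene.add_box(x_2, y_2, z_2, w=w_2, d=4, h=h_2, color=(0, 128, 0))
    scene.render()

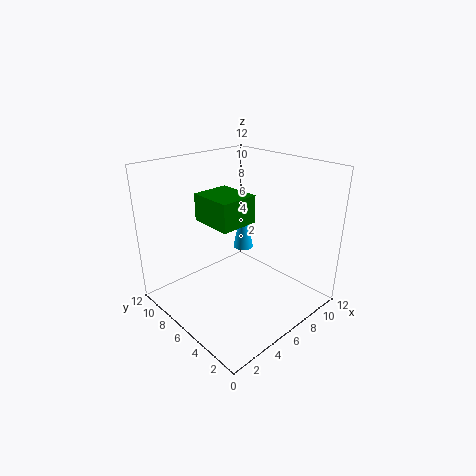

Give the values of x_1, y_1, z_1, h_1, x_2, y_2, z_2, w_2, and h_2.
x_1 = 10; y_1 = 9.5; z_1 = 2.5; h_1 = 5; x_2 = 5; y_2 = 6.5; z_2 = 6.5; w_2 = 3.5; h_2 = 2.5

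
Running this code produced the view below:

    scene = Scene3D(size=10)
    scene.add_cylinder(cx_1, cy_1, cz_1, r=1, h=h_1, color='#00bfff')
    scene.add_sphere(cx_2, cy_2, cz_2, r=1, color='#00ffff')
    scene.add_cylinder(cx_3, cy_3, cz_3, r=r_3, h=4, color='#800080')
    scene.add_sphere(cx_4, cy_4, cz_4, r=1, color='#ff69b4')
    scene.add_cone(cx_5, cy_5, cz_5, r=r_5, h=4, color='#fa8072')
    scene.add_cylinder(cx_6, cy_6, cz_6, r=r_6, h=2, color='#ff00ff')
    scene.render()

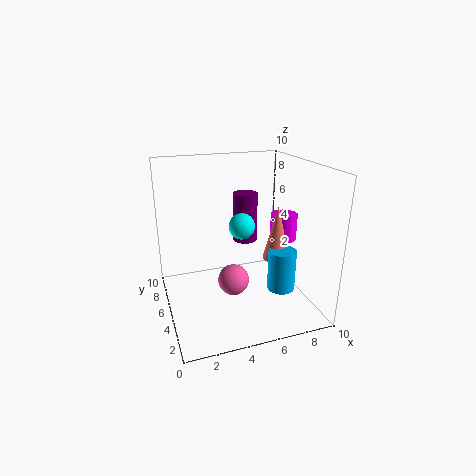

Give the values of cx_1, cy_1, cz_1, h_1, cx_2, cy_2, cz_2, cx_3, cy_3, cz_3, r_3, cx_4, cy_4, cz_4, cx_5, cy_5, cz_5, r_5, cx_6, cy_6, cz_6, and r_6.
cx_1 = 8
cy_1 = 4
cz_1 = 1
h_1 = 3
cx_2 = 6
cy_2 = 7
cz_2 = 5
cx_3 = 7
cy_3 = 9
cz_3 = 3
r_3 = 1
cx_4 = 4
cy_4 = 3
cz_4 = 3
cx_5 = 8
cy_5 = 5
cz_5 = 3
r_5 = 1
cx_6 = 9
cy_6 = 6
cz_6 = 4
r_6 = 1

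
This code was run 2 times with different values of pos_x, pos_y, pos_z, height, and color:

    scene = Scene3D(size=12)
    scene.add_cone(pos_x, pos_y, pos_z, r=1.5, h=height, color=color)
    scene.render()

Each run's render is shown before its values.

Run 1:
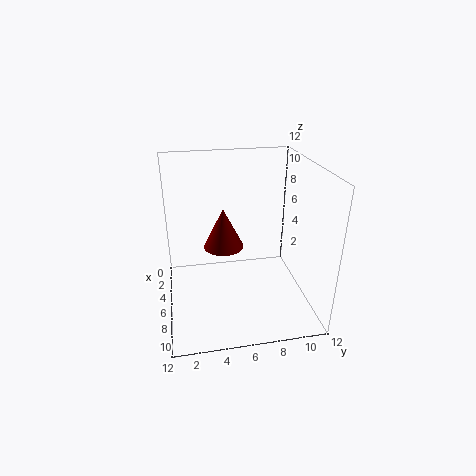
pos_x = 8
pos_y = 4.5
pos_z = 6.5
height = 3
color = 'maroon'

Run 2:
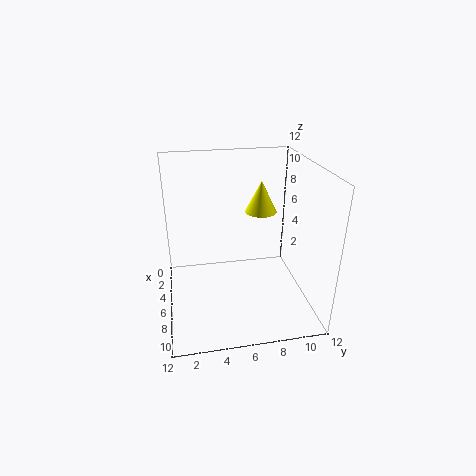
pos_x = 2
pos_y = 9
pos_z = 6.5
height = 3
color = 'yellow'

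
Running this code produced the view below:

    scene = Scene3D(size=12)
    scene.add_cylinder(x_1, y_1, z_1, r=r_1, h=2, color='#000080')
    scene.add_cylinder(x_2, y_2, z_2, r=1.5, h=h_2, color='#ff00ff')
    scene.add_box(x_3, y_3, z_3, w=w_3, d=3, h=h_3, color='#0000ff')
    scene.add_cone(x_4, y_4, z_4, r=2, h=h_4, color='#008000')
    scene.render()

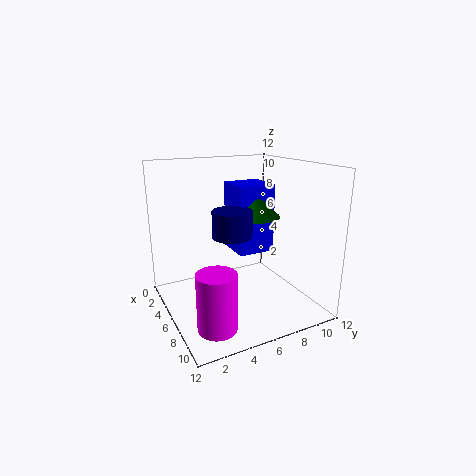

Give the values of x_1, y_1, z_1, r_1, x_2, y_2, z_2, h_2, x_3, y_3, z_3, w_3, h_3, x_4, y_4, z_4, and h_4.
x_1 = 8, y_1 = 4.5, z_1 = 7, r_1 = 1.5, x_2 = 9.5, y_2 = 2.5, z_2 = 0.5, h_2 = 4.5, x_3 = 4.5, y_3 = 5.5, z_3 = 5, w_3 = 3, h_3 = 5.5, x_4 = 7, y_4 = 7, z_4 = 8, h_4 = 2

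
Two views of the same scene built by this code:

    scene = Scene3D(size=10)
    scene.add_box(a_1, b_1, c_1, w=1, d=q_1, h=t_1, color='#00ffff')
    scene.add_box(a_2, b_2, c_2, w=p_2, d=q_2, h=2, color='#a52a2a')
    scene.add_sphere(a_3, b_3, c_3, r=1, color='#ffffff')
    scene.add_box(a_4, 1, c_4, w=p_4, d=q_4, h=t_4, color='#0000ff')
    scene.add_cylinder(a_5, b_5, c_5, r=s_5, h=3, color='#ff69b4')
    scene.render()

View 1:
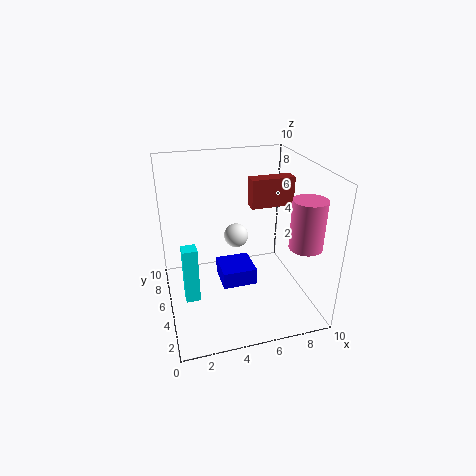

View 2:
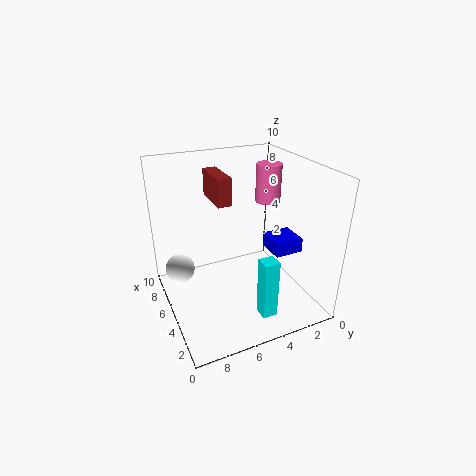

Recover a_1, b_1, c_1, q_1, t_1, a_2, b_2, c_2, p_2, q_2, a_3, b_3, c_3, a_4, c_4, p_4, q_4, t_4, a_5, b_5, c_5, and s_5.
a_1 = 1
b_1 = 4
c_1 = 1
q_1 = 1
t_1 = 4
a_2 = 6
b_2 = 5
c_2 = 7
p_2 = 3
q_2 = 1
a_3 = 6
b_3 = 9
c_3 = 3
a_4 = 3
c_4 = 4
p_4 = 2
q_4 = 2
t_4 = 1
a_5 = 8
b_5 = 1
c_5 = 6
s_5 = 1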